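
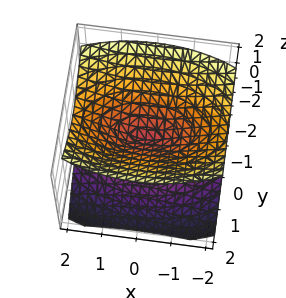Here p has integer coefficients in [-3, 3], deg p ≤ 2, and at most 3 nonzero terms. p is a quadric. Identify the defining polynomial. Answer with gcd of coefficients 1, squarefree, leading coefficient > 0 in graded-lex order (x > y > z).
x^2 + 3*y^2 - 3*z^2

(a) There are 2 components.
(b) Degree: a double cone through the origin; a quadric, so deg p = 2.
(c) Symmetries: mirror symmetry z ↦ −z ⇒ only even powers of z; mirror symmetry x ↦ −x ⇒ only even powers of x; mirror symmetry y ↦ −y ⇒ only even powers of y.
(d) From the axis intercepts and sections: one x-axis crossing is at x = 0; it crosses the y-axis at the gridline y = 0; one z-axis crossing is at z = 0.
(e) Assembling these constraints gives the stated polynomial.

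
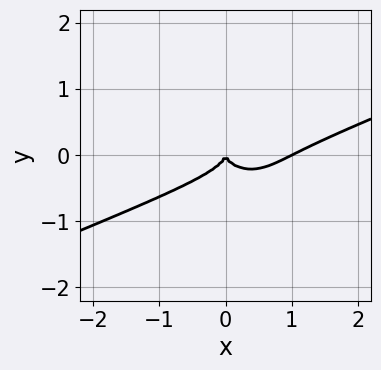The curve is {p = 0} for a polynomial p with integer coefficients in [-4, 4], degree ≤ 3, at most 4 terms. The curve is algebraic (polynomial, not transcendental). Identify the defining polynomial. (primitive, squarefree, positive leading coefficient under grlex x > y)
The degree is 3 — a generic line meets the curve in up to 3 points.
Reading off the gridlines: it crosses the y-axis at the gridline y = 0; among the integer gridlines, it crosses the x-axis at x ∈ {0, 1}.
Matching integer coefficients to the picture gives p.

x^3 - 2*x^2*y - 3*y^3 - x^2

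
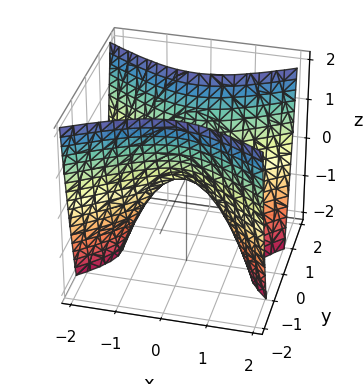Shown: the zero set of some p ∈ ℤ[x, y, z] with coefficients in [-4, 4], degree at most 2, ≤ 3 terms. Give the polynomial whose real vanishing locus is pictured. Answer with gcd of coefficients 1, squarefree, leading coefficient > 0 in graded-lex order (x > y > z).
x^2 - 2*y^2 + z

(a) deg p = 2.
(b) Symmetries: mirror symmetry x ↦ −x ⇒ only even powers of x; mirror symmetry y ↦ −y ⇒ only even powers of y.
(c) From the visible intercepts: it crosses the x-axis at the gridline x = 0; it meets the z-axis at z = 0 (among the integer gridlines); it crosses the y-axis at the gridline y = 0.
(d) Solving for integer coefficients yields p as stated.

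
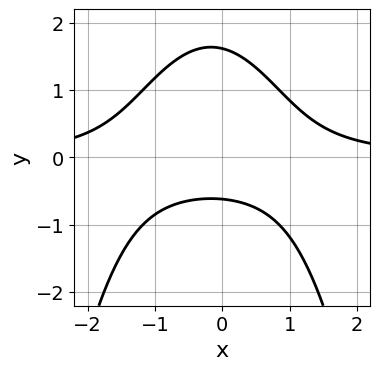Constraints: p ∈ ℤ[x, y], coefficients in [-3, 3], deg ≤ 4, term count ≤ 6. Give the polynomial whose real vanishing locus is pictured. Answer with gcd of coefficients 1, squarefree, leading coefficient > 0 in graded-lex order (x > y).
3*x^2*y + x*y + 3*y^2 - 3*y - 3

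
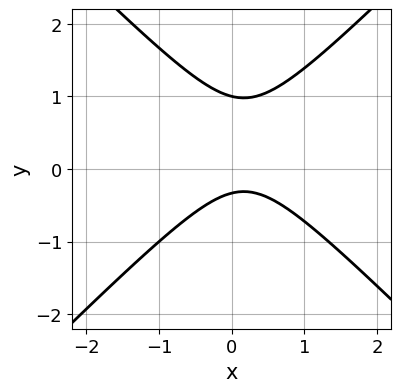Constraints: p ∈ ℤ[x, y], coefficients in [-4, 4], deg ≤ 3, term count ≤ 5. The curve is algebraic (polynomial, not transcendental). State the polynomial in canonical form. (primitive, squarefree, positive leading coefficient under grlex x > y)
3*x^2 - 3*y^2 - x + 2*y + 1

1. deg p = 2.
2. Against the integer gridlines: the curve avoids every integer x-axis point in the box; it meets the y-axis at y = 1 (among the integer gridlines).
3. Putting this together gives p.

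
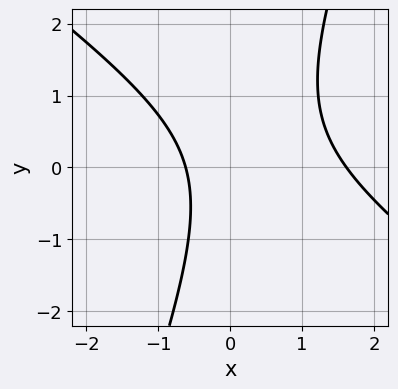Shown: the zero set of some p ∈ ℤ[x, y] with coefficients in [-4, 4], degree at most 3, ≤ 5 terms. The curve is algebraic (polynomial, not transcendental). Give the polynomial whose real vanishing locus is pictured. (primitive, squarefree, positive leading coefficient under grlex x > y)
First, deg p = 2. A generic line meets the curve in up to 2 points.
Next, against the integer gridlines: it misses every integer gridline on the y-axis.
Finally, the integer polynomial consistent with all of this is the stated p.

2*x^2 + 2*x*y - y^2 - 2*x - 2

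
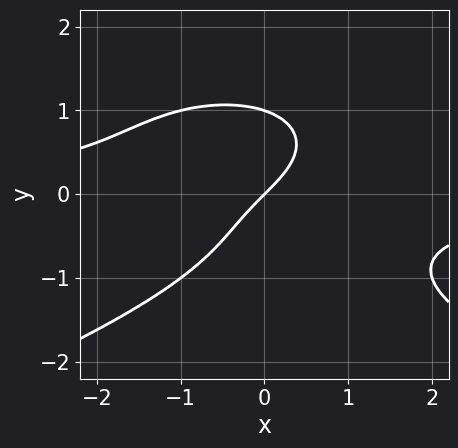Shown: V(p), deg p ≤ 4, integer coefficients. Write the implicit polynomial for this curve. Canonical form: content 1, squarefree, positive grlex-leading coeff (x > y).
y^4 + x^2*y + x - y

(a) Degree: no degree-3 curve has this shape, so deg p = 4.
(b) Reading off the gridlines: among the integer gridlines, it crosses the y-axis at y ∈ {0, 1}; it crosses the x-axis at the gridline x = 0.
(c) The integer polynomial consistent with all of this is the stated p.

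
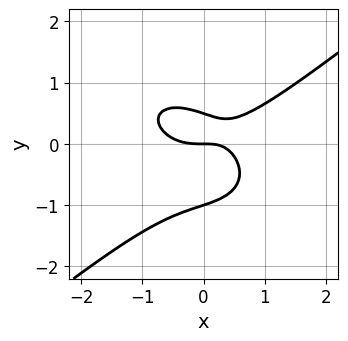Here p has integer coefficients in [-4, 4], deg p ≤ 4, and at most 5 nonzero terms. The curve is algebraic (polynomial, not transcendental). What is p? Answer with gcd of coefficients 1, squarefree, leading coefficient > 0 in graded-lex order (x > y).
First, deg p = 3.
Next, observable constraints: one x-axis crossing is at x = 0; the y-axis gridline crossings are at y ∈ {-1, 0}.
Finally, assembling these constraints gives the stated polynomial.

x^3 - 2*y^3 - x*y - y^2 + y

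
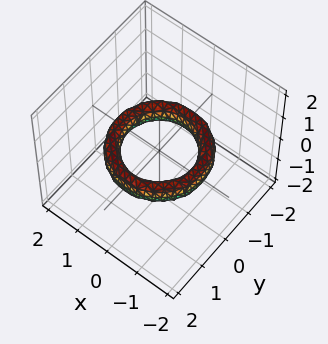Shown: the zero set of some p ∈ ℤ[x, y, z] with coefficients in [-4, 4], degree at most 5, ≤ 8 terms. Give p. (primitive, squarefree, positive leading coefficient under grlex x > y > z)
First, deg p = 4. A generic line meets the surface in up to 4 points.
Then, symmetry: the z-axis is an axis of rotation, so x and y enter only as x² + y².
Then, from the axis intercepts and sections: among the integer gridlines, it crosses the y-axis at y ∈ {-1, 1}; the surface avoids every integer z-axis point in the box; a circular section at z = 0 has radius exactly 1.
Finally, putting this together gives p. Check: (1, 0, 0) on the x-axis lies on the surface, and p(1, 0, 0) = 0. ✓

x^4 + 2*x^2*y^2 + y^4 - 3*x^2 - 3*y^2 + 2*z^2 + 2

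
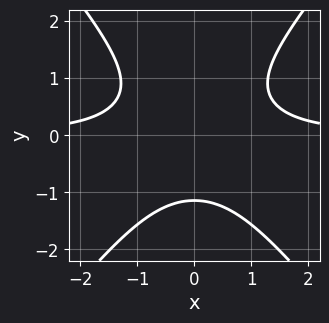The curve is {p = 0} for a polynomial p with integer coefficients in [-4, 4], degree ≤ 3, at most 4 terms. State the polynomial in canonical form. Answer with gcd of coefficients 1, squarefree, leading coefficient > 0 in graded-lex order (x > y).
First, deg p = 3. No degree-2 curve has this shape.
Then, symmetries: mirror symmetry x ↦ −x ⇒ only even powers of x.
Then, from the axis intercepts and sections: the curve avoids every integer x-axis point in the box.
Finally, assembling these constraints gives the stated polynomial.

3*x^2*y - 2*y^3 - 3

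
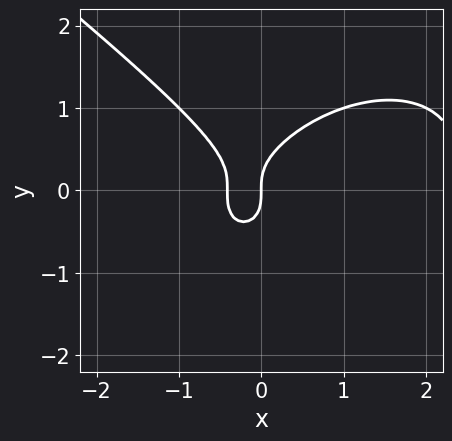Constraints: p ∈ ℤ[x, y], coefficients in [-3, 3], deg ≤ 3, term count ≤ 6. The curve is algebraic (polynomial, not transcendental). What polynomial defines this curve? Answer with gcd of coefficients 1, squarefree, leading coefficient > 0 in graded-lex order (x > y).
x^3 + 2*y^3 - 2*x^2 - x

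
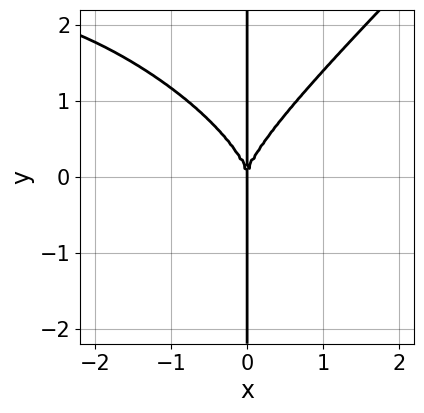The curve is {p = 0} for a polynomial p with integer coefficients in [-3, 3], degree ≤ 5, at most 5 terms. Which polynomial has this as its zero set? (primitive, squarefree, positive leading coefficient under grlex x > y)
x^4 + x^3*y - 2*x*y^3 + 3*x^3

First, the degree is 4 — a generic line meets the curve in up to 4 points.
Then, from the axis intercepts and sections: it meets the x-axis at x = 0 (among the integer gridlines); every point of the y-axis in the box is on the curve.
Finally, the integer polynomial consistent with all of this is the stated p.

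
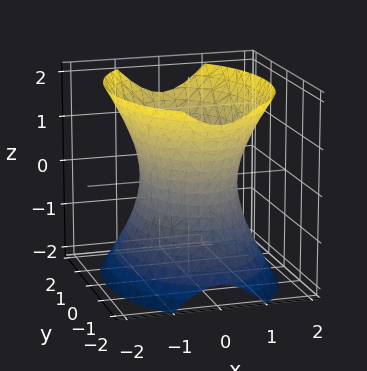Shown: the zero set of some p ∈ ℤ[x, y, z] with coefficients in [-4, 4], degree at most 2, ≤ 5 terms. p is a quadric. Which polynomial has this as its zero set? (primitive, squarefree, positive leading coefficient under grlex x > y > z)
1. deg p = 2. One connected sheet with a waist; a quadric.
2. Symmetries: the z ↦ −z reflection is a symmetry, so z appears only in even powers; it's symmetric under y → −y, forcing even powers of y; mirror symmetry x ↦ −x ⇒ only even powers of x.
3. From the axis intercepts and sections: the x-axis gridline crossings are at x ∈ {-1, 1}; no z-intercept at any integer in the box.
4. Assembling these constraints gives the stated polynomial.

2*x^2 + y^2 - z^2 - 2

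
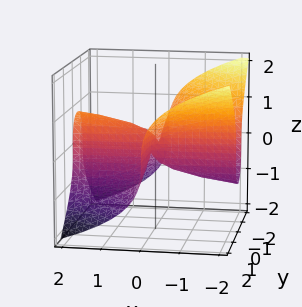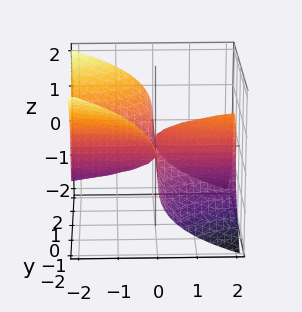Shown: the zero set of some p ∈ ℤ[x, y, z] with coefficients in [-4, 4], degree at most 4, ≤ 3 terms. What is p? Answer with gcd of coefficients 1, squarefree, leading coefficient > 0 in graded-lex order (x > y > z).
3*x*y^2 + 3*z^3 - x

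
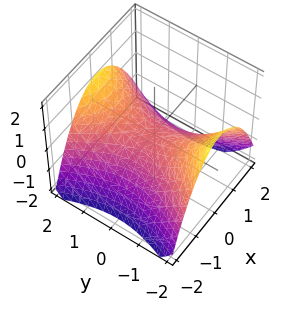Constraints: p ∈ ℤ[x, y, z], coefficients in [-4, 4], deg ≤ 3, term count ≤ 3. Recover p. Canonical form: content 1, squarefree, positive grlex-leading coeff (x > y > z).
deg p = 2.
Symmetries: the y ↦ −y reflection is a symmetry, so y appears only in even powers; the x ↦ −x reflection is a symmetry, so x appears only in even powers.
Reading off the gridlines: it crosses the z-axis at the gridline z = 0; one y-axis crossing is at y = 0; it crosses the x-axis at the gridline x = 0.
Together with the visible shape, these determine p as stated.

2*x^2 - y^2 + 3*z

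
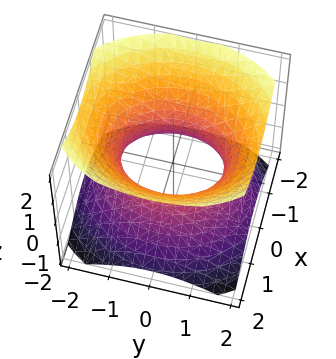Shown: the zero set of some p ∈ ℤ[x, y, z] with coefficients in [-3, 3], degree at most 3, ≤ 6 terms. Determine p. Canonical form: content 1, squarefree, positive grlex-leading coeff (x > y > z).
3*x^2 + 2*y^2 - 3*z^2 - 3

1. Degree: an hourglass — one-sheet hyperboloid; a quadric, so deg p = 2.
2. Symmetries: it's symmetric under z → −z, forcing even powers of z; it's symmetric under y → −y, forcing even powers of y; it's symmetric under x → −x, forcing even powers of x.
3. Checking where it meets the axes: the surface avoids every integer z-axis point in the box; the x-axis gridline crossings are at x ∈ {-1, 1}.
4. The integer polynomial consistent with all of this is the stated p.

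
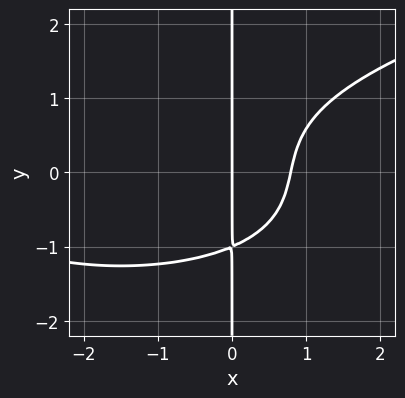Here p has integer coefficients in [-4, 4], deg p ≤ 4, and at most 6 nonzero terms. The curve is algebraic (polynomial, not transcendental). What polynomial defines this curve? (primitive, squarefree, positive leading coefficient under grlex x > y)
2*x*y^3 - x^3 - 3*x^2 + x*y + 3*x

(a) Degree: the shape is more complex than any degree-3 curve, so deg p = 4.
(b) Against the integer gridlines: it meets the x-axis at x = 0 (among the integer gridlines); the visible y-axis segment lies entirely on the curve.
(c) Solving for integer coefficients yields p as stated.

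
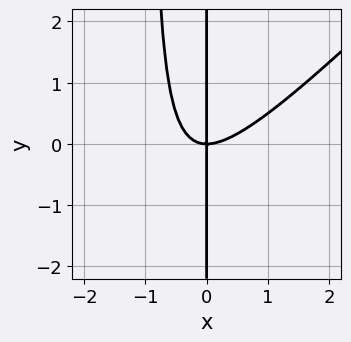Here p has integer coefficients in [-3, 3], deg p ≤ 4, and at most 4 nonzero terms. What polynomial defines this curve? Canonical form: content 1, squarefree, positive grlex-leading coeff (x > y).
x^3 - x^2*y - x*y

(a) deg p = 3. A generic line meets the curve in up to 3 points.
(b) Checking where it meets the axes: one x-axis crossing is at x = 0; the visible y-axis segment lies entirely on the curve.
(c) Fitting integer coefficients to these (and the overall shape) gives p.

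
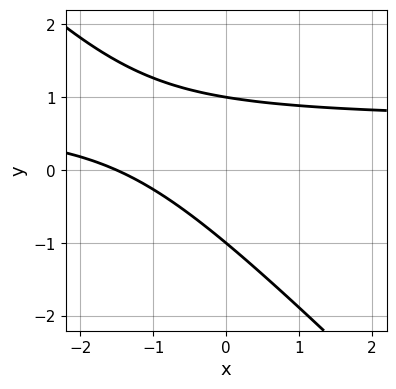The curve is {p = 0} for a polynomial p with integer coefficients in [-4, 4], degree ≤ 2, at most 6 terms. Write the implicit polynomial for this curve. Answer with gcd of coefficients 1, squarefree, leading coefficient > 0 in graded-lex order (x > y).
1. deg p = 2. The shape is more complex than any degree-1 curve.
2. Observable constraints: among the integer gridlines, it crosses the y-axis at y ∈ {-1, 1}.
3. Assembling these constraints gives the stated polynomial.

3*x*y + 3*y^2 - 2*x - 3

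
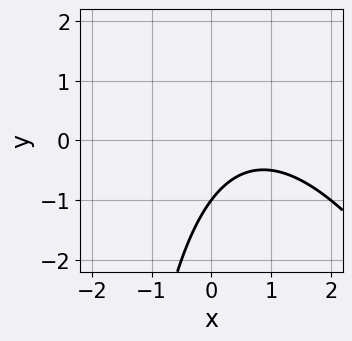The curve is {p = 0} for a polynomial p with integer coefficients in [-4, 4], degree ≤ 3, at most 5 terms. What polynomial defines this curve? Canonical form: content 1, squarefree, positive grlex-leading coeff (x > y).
2*x^2 + x*y - 3*x + 3*y + 3

First, the degree is 2 — no degree-1 curve has this shape.
Then, from the axis intercepts and sections: one y-axis crossing is at y = -1; it misses every integer gridline on the x-axis.
Finally, putting this together gives p.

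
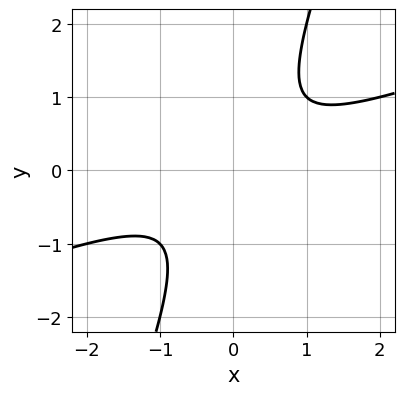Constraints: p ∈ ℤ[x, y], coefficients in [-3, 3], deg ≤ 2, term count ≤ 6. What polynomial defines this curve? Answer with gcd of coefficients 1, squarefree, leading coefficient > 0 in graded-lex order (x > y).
x^2 - 3*x*y + y^2 + 1

The degree is 2 — the shape is more complex than any degree-1 curve.
From the axis intercepts and sections: the curve avoids every integer x-axis point in the box; no y-intercept at any integer in the box.
Assembling these constraints gives the stated polynomial.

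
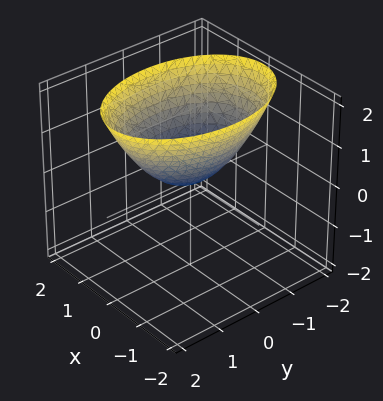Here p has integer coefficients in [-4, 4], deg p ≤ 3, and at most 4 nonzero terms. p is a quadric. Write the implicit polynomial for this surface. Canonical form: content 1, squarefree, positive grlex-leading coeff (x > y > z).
1. The degree is 2 — a single bowl opening along one axis; a quadric.
2. Symmetries: it's symmetric under y → −y, forcing even powers of y; the x ↦ −x reflection is a symmetry, so x appears only in even powers.
3. Reading off the gridlines: one z-axis crossing is at z = 0; it meets the x-axis at x = 0 (among the integer gridlines); it crosses the y-axis at the gridline y = 0.
4. These observations pin down the coefficients.

2*x^2 + y^2 - 2*z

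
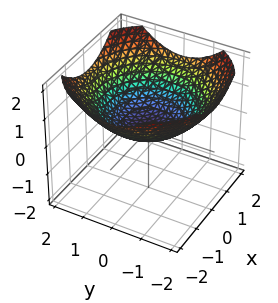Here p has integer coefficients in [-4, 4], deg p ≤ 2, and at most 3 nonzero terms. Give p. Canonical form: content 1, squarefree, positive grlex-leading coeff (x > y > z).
deg p = 2. A single bowl opening along one axis; a quadric.
Symmetries: rotational symmetry about the z-axis ⇒ p depends on x, y only through x² + y².
Observable constraints: a circular section at z = 1 has radius between 1 and 2; it meets the x-axis at x = 0 (among the integer gridlines).
Matching integer coefficients to the picture gives p.

x^2 + y^2 - 3*z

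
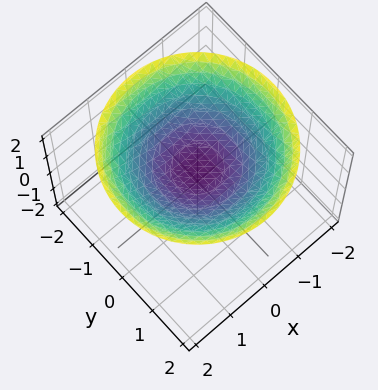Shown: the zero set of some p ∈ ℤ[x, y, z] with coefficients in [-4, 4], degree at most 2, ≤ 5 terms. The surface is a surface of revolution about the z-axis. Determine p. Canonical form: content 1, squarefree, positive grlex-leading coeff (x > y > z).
x^2 + y^2 - 3*z + 2

(a) Degree: a generic line meets the surface in up to 2 points, so deg p = 2.
(b) Symmetries: every cross-section ⟂ z is a circle, so x, y appear only via x² + y².
(c) From the visible intercepts: a circular section at z = 1 has radius exactly 1; it misses every integer gridline on the y-axis.
(d) Putting this together gives p.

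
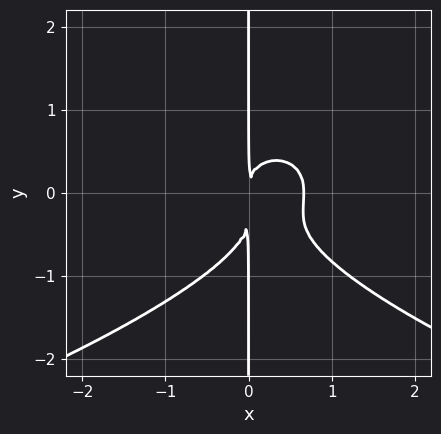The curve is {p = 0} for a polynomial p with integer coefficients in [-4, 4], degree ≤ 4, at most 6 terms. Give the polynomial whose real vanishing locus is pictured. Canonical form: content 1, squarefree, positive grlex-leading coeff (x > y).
(a) deg p = 4.
(b) Observable constraints: every point of the y-axis in the box is on the curve.
(c) Putting this together gives p.

3*x*y^3 + 3*x^3 + x*y^2 - 2*x^2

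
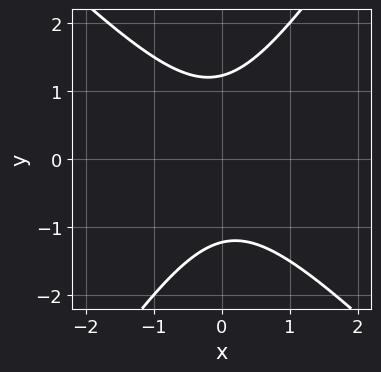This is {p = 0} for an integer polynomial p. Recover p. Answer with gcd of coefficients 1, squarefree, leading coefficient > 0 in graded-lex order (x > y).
Degree: the shape is more complex than any degree-1 curve, so deg p = 2.
From the axis intercepts and sections: the curve avoids every integer x-axis point in the box.
These observations pin down the coefficients.

3*x^2 + x*y - 2*y^2 + 3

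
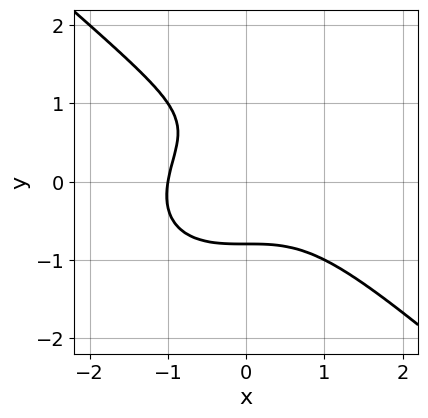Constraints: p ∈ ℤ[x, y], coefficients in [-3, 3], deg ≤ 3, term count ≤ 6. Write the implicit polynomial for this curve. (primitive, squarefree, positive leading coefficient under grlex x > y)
(a) deg p = 3. No degree-2 curve has this shape.
(b) From the axis intercepts and sections: it crosses the x-axis at the gridline x = -1.
(c) The integer polynomial consistent with all of this is the stated p.

2*x^3 + 3*y^3 - 2*y^2 - y + 2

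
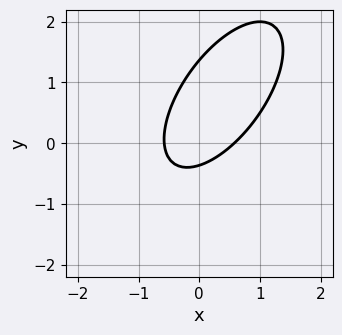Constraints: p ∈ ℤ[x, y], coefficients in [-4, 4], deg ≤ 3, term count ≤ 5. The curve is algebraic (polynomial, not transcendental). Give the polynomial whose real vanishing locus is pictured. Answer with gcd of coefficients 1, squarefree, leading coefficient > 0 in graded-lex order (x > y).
3*x^2 - 3*x*y + 2*y^2 - 2*y - 1

First, degree: a generic line meets the curve in up to 2 points, so deg p = 2.
Finally, the integer polynomial consistent with all of this is the stated p.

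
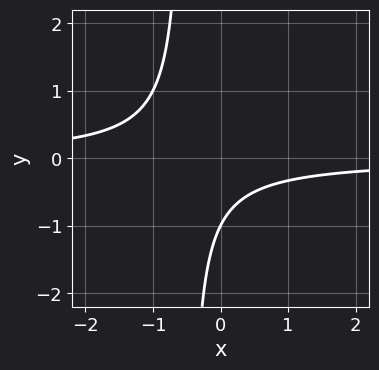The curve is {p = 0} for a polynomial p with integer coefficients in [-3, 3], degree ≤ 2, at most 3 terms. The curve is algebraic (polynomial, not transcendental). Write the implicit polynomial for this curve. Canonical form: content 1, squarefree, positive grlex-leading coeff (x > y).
First, degree: no degree-1 curve has this shape, so deg p = 2.
Next, from the visible intercepts: it meets the y-axis at y = -1 (among the integer gridlines); no x-intercept at any integer in the box.
Finally, together with the visible shape, these determine p as stated.

2*x*y + y + 1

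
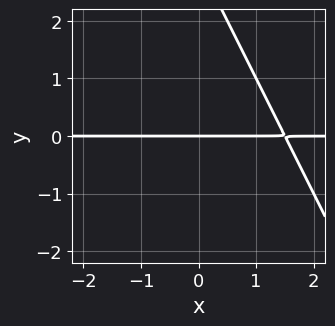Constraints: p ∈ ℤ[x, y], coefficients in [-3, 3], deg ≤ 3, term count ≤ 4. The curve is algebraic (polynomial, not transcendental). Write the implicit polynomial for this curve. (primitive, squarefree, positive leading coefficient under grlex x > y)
2*x*y + y^2 - 3*y

1. The degree is 2 — no degree-1 curve has this shape.
2. Checking where it meets the axes: it crosses the y-axis at the gridline y = 0; the visible x-axis segment lies entirely on the curve.
3. Assembling these constraints gives the stated polynomial.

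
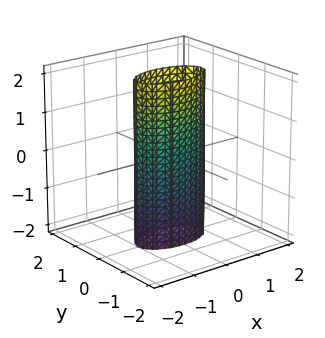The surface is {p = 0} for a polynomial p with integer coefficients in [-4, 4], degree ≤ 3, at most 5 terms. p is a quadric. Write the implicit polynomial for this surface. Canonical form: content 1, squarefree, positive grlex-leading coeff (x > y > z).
First, deg p = 2. Constant cross-section along one axis; a quadric.
Next, symmetries: the z ↦ −z reflection is a symmetry, so z appears only in even powers; the y ↦ −y reflection is a symmetry, so y appears only in even powers; mirror symmetry x ↦ −x ⇒ only even powers of x.
Then, checking where it meets the axes: the x-axis gridline crossings are at x ∈ {-1, 1}; no z-intercept at any integer in the box.
Finally, together with the visible shape, these determine p as stated.

x^2 + 3*y^2 - 1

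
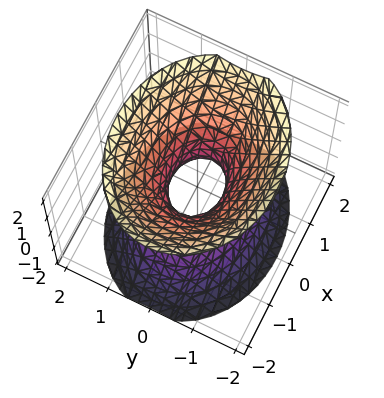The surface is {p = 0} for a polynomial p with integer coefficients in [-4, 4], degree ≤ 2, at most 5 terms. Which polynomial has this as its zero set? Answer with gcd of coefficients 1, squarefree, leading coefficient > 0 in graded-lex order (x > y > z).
1. Degree: an hourglass — one-sheet hyperboloid; a quadric, so deg p = 2.
2. Symmetries: mirror symmetry y ↦ −y ⇒ only even powers of y; mirror symmetry z ↦ −z ⇒ only even powers of z; it's symmetric under x → −x, forcing even powers of x.
3. Reading off the gridlines: no z-intercept at any integer in the box.
4. Solving for integer coefficients yields p as stated.

2*x^2 + 3*y^2 - 2*z^2 - 1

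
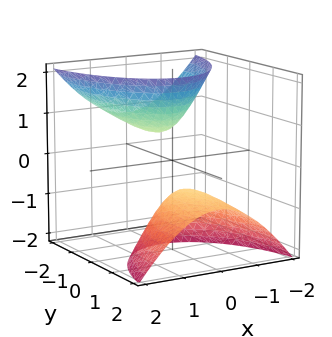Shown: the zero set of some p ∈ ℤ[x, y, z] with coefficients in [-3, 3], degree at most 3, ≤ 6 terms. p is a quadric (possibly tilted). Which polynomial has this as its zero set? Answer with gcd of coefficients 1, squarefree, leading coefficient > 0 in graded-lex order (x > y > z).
I count 2 distinct pieces. Treating them together as one polynomial.
Degree: the shape is more complex than any degree-1 surface, so deg p = 2.
Reading off the gridlines: the z-axis gridline crossings are at z ∈ {-1, 1}; no y-intercept at any integer in the box.
Matching integer coefficients to the picture gives p.

3*x^2 + y^2 + 3*y*z - z^2 + 1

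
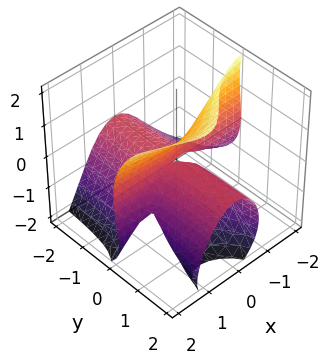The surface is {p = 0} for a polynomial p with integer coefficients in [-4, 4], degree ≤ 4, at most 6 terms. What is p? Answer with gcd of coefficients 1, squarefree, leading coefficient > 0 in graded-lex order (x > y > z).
3*x^2*y - x*z^2 - z^3 + 3*y*z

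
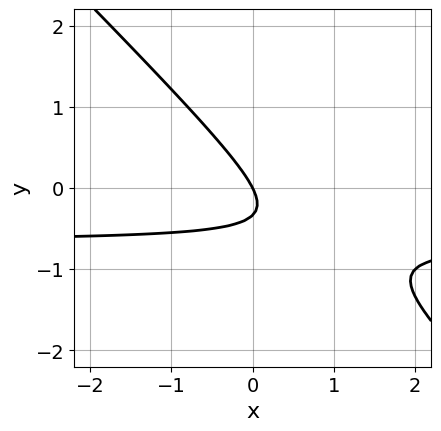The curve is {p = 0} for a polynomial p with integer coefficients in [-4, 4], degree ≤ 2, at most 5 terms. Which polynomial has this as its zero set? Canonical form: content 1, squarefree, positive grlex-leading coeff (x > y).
3*x*y + 3*y^2 + 2*x + y

deg p = 2. The shape is more complex than any degree-1 curve.
Checking where it meets the axes: it crosses the y-axis at the gridline y = 0; one x-axis crossing is at x = 0.
Putting this together gives p.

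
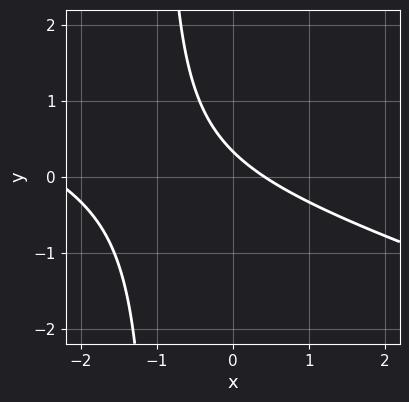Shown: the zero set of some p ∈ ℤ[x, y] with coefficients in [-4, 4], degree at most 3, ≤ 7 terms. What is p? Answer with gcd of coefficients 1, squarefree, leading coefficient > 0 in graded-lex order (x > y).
First, deg p = 2. A generic line meets the curve in up to 2 points.
Finally, matching integer coefficients to the picture gives p.

x^2 + 3*x*y + 2*x + 3*y - 1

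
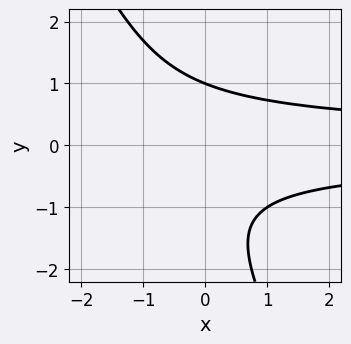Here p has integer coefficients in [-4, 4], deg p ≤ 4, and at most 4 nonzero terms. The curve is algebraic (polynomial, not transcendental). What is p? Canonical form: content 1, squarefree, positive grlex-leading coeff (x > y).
2*x*y^2 + y^3 + y^2 - 2

(a) deg p = 3. No degree-2 curve has this shape.
(b) Against the integer gridlines: it crosses the y-axis at the gridline y = 1; no x-intercept at any integer in the box.
(c) Fitting integer coefficients to these (and the overall shape) gives p.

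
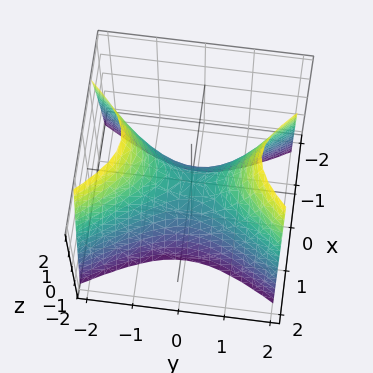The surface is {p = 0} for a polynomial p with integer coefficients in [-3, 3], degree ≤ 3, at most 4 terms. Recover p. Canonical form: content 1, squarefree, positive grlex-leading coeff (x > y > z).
(a) Degree: a hyperbolic paraboloid; a quadric, so deg p = 2.
(b) Symmetries: it's symmetric under x → −x, forcing even powers of x; mirror symmetry y ↦ −y ⇒ only even powers of y.
(c) From the visible intercepts: it meets the y-axis at y = 0 (among the integer gridlines); it crosses the x-axis at the gridline x = 0.
(d) Putting this together gives p.

2*x^2 - y^2 + z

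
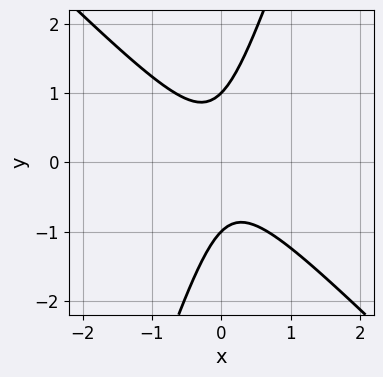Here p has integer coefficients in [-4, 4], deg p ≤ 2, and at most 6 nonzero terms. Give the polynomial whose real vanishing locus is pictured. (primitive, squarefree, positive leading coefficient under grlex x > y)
3*x^2 + 2*x*y - y^2 + 1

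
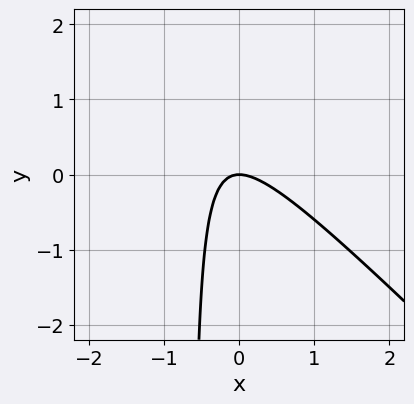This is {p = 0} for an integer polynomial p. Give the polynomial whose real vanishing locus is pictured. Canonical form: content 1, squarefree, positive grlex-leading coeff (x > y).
First, degree: the shape is more complex than any degree-1 curve, so deg p = 2.
Next, observable constraints: it meets the x-axis at x = 0 (among the integer gridlines); it crosses the y-axis at the gridline y = 0.
Finally, these observations pin down the coefficients.

3*x^2 + 3*x*y + 2*y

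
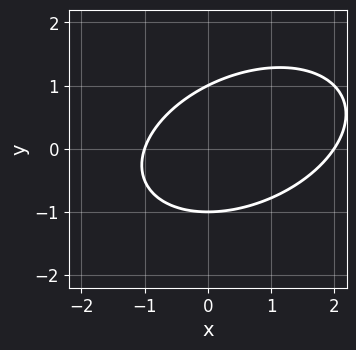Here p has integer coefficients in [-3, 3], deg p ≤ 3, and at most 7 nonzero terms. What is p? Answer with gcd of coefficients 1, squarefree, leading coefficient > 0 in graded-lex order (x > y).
x^2 - x*y + 2*y^2 - x - 2

The degree is 2 — a generic line meets the curve in up to 2 points.
Against the integer gridlines: among the integer gridlines, it crosses the y-axis at y ∈ {-1, 1}; among the integer gridlines, it crosses the x-axis at x ∈ {-1, 2}.
Assembling these constraints gives the stated polynomial.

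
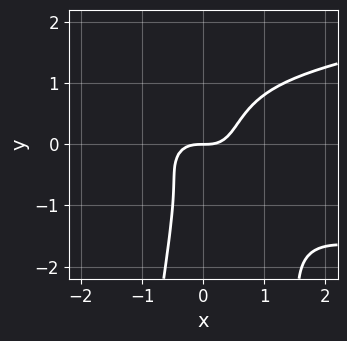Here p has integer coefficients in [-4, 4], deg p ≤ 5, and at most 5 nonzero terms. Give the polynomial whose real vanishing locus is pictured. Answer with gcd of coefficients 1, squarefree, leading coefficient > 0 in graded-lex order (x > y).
3*x^2*y^2 - 2*x^3 - 2*x*y^2 + y^3 + y

The degree is 4 — no degree-3 curve has this shape.
Observable constraints: it meets the y-axis at y = 0 (among the integer gridlines); it crosses the x-axis at the gridline x = 0.
Matching integer coefficients to the picture gives p.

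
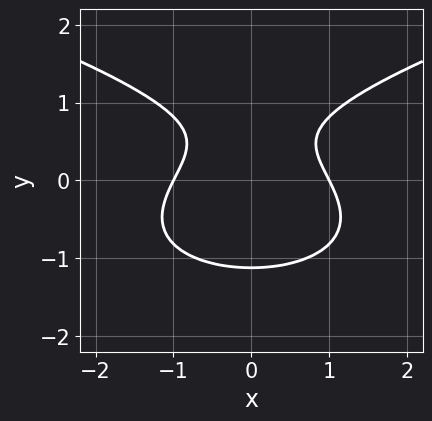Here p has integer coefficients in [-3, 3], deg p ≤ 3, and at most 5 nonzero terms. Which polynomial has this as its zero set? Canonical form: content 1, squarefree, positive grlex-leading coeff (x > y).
3*y^3 - 2*x^2 - 2*y + 2

1. Degree: no degree-2 curve has this shape, so deg p = 3.
2. Symmetries: the x ↦ −x reflection is a symmetry, so x appears only in even powers.
3. Observable constraints: the x-axis gridline crossings are at x ∈ {-1, 1}.
4. The integer polynomial consistent with all of this is the stated p.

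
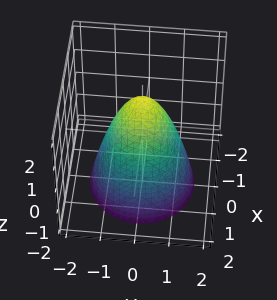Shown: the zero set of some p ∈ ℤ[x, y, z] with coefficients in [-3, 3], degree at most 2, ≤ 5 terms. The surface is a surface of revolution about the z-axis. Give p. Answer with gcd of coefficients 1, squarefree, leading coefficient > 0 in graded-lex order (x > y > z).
First, degree: no degree-1 surface has this shape, so deg p = 2.
Next, by symmetry, the surface is invariant under rotation about z: p = q(x² + y², z).
Then, checking where it meets the axes: the y-axis gridline crossings are at y ∈ {-1, 1}; the x-axis gridline crossings are at x ∈ {-1, 1}.
Finally, fitting integer coefficients to these (and the overall shape) gives p.

3*x^2 + 3*y^2 + 2*z - 3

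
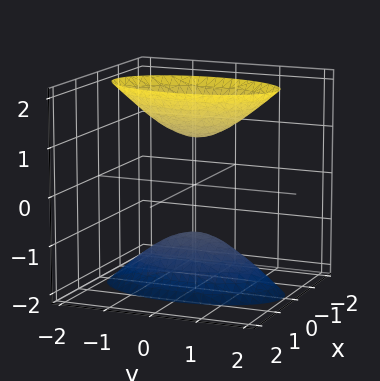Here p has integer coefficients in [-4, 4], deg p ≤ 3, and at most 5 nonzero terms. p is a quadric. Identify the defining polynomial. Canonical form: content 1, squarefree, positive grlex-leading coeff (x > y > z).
3*x^2 + y^2 - z^2 + 1

First, I count 2 distinct pieces.
Next, degree: two separate bowl-shaped sheets opening away from each other; a quadric, so deg p = 2.
Then, symmetries: the x ↦ −x reflection is a symmetry, so x appears only in even powers; mirror symmetry z ↦ −z ⇒ only even powers of z; the y ↦ −y reflection is a symmetry, so y appears only in even powers.
Next, from the visible intercepts: among the integer gridlines, it crosses the z-axis at z ∈ {-1, 1}; it misses every integer gridline on the x-axis; it misses every integer gridline on the y-axis.
Finally, matching integer coefficients to the picture gives p.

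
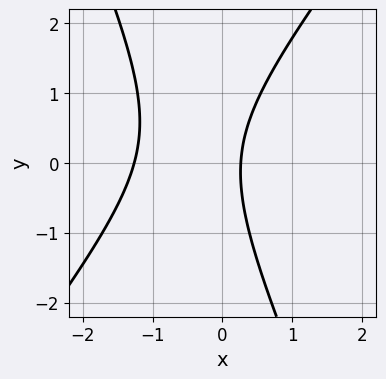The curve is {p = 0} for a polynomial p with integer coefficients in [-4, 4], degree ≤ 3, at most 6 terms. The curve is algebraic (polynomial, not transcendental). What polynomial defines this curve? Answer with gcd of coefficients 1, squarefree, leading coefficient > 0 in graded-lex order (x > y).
3*x^2 - x*y - y^2 + 3*x - 1

First, degree: a generic line meets the curve in up to 2 points, so deg p = 2.
Next, observable constraints: the curve avoids every integer y-axis point in the box.
Finally, fitting integer coefficients to these (and the overall shape) gives p.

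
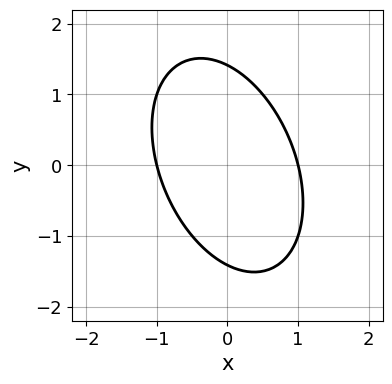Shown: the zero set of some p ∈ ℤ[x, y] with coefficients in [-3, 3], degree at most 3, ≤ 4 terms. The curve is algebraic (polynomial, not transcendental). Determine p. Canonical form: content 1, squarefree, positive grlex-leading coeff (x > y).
2*x^2 + x*y + y^2 - 2

(a) The degree is 2 — no degree-1 curve has this shape.
(b) Against the integer gridlines: among the integer gridlines, it crosses the x-axis at x ∈ {-1, 1}.
(c) These observations pin down the coefficients.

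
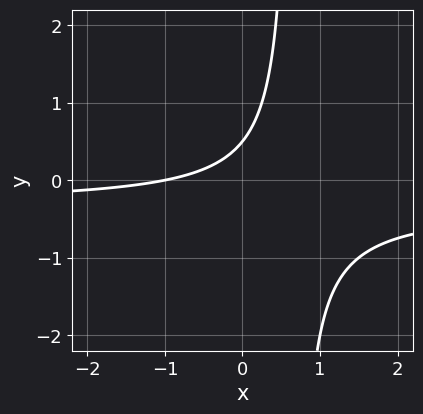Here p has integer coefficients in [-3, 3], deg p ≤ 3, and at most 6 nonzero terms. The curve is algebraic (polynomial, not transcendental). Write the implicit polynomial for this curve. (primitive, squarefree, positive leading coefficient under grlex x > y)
3*x*y + x - 2*y + 1

First, deg p = 2.
Then, checking where it meets the axes: one x-axis crossing is at x = -1.
Finally, together with the visible shape, these determine p as stated.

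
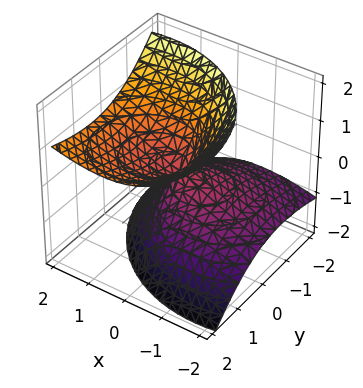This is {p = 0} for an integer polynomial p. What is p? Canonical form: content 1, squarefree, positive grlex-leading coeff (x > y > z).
(a) deg p = 2. The shape is more complex than any degree-1 surface.
(b) Checking where it meets the axes: it crosses the y-axis at the gridline y = 0; it crosses the z-axis at the gridline z = 0.
(c) Matching integer coefficients to the picture gives p.

2*x^2 - 3*x*z + 2*y^2 - 3*y*z - 3*z^2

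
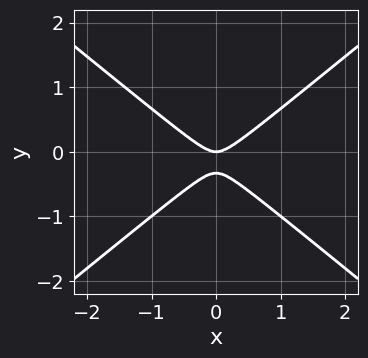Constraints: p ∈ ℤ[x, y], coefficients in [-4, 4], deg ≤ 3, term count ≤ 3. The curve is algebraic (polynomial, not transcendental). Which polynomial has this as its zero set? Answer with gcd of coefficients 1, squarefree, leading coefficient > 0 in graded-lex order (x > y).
2*x^2 - 3*y^2 - y

1. Degree: the shape is more complex than any degree-1 curve, so deg p = 2.
2. Symmetries: it's symmetric under x → −x, forcing even powers of x.
3. Reading off the gridlines: it crosses the x-axis at the gridline x = 0; one y-axis crossing is at y = 0.
4. Fitting integer coefficients to these (and the overall shape) gives p.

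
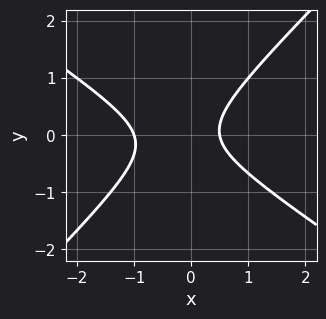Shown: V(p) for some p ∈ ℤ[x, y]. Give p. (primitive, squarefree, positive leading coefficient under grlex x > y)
2*x^2 + x*y - 3*y^2 + x - 1

First, deg p = 2. A generic line meets the curve in up to 2 points.
Then, reading off the gridlines: it meets the x-axis at x = -1 (among the integer gridlines); it misses every integer gridline on the y-axis.
Finally, solving for integer coefficients yields p as stated.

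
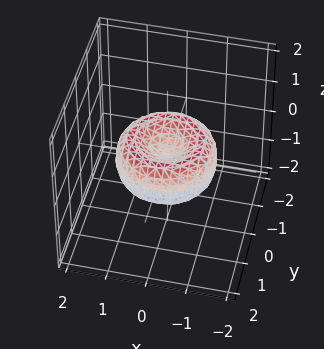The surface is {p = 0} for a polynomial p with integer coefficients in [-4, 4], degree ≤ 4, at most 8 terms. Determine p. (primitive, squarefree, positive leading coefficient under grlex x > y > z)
2*x^4 + 4*x^2*y^2 + 2*y^4 - 3*x^2 - 3*y^2 + 3*z^2

(a) Degree: no degree-3 surface has this shape, so deg p = 4.
(b) Symmetries: rotational symmetry about the z-axis ⇒ p depends on x, y only through x² + y².
(c) Checking where it meets the axes: it meets the y-axis at y = 0 (among the integer gridlines); it crosses the x-axis at the gridline x = 0.
(d) Solving for integer coefficients yields p as stated.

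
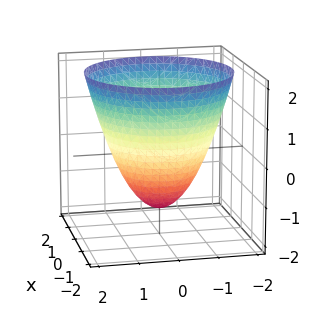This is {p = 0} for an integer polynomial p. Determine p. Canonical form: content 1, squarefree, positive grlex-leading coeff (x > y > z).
2*x^2 + 2*y^2 - 2*z - 3

(a) deg p = 2. The shape is more complex than any degree-1 surface.
(b) Symmetries: rotational symmetry about the z-axis ⇒ p depends on x, y only through x² + y².
(c) Observable constraints: a circular section at z = 0 has radius between 1 and 2.
(d) The integer polynomial consistent with all of this is the stated p.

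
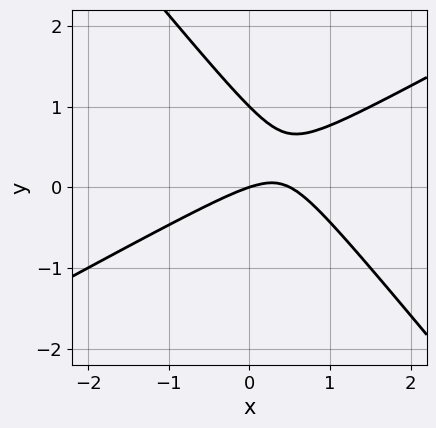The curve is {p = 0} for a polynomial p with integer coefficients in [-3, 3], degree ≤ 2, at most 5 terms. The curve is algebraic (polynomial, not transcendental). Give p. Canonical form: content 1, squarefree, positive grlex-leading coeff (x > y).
2*x^2 - 2*x*y - 3*y^2 - x + 3*y

(a) deg p = 2.
(b) Checking where it meets the axes: one x-axis crossing is at x = 0; among the integer gridlines, it crosses the y-axis at y ∈ {0, 1}.
(c) Putting this together gives p.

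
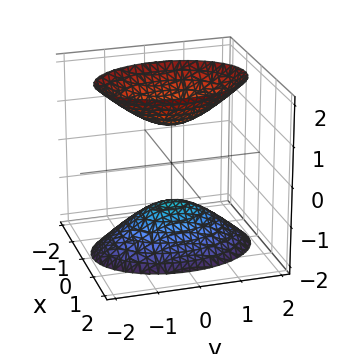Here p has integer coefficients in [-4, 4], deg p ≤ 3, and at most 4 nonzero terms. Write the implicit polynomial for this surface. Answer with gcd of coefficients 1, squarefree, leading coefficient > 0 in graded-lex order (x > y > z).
2*x^2 + y^2 - z^2 + 1

The picture has 2 separate pieces.
Degree: two sheets facing apart; a quadric, so deg p = 2.
Symmetries: mirror symmetry z ↦ −z ⇒ only even powers of z; mirror symmetry y ↦ −y ⇒ only even powers of y; it's symmetric under x → −x, forcing even powers of x.
Checking where it meets the axes: the surface avoids every integer x-axis point in the box; it misses every integer gridline on the y-axis.
Putting this together gives p.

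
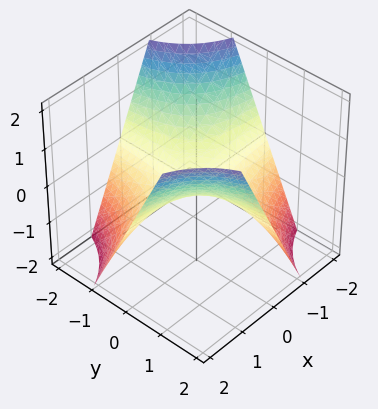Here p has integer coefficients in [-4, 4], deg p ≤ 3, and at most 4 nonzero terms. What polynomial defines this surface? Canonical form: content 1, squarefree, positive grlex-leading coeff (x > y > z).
1. The degree is 2 — a hyperbolic paraboloid; a quadric.
2. Against the integer gridlines: every point of the x-axis in the box is on the surface; it meets the z-axis at z = 0 (among the integer gridlines); every point of the y-axis in the box is on the surface.
3. Matching integer coefficients to the picture gives p.

x*y - z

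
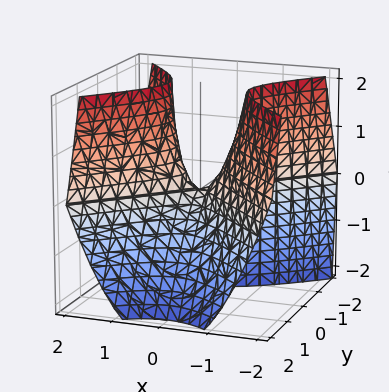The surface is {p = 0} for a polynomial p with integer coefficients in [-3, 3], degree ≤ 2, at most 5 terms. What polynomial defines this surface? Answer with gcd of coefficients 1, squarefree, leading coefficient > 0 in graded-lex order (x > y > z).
2*x^2 - 2*y^2 - y*z - z

The degree is 2 — a generic line meets the surface in up to 2 points.
Observable constraints: it crosses the z-axis at the gridline z = 0; it meets the x-axis at x = 0 (among the integer gridlines).
Assembling these constraints gives the stated polynomial.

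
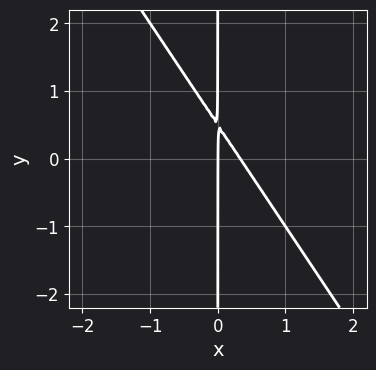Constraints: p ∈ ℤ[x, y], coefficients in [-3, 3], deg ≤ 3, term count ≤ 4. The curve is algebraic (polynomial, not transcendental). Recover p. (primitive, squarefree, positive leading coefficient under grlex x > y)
3*x^2 + 2*x*y - x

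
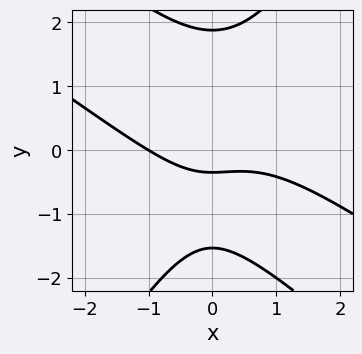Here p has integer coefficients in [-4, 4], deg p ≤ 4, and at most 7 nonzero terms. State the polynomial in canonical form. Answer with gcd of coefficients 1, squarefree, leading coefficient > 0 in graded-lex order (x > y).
x^3 + 2*x^2*y - y^3 + 3*y + 1

(a) The degree is 3 — the shape is more complex than any degree-2 curve.
(b) From the axis intercepts and sections: it crosses the x-axis at the gridline x = -1.
(c) Assembling these constraints gives the stated polynomial.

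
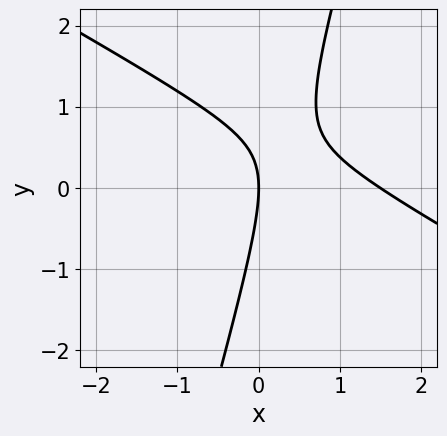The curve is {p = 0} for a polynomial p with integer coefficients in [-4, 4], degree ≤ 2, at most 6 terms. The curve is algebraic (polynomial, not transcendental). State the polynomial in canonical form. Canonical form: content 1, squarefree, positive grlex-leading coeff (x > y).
1. The degree is 2 — the shape is more complex than any degree-1 curve.
2. From the axis intercepts and sections: one x-axis crossing is at x = 0; one y-axis crossing is at y = 0.
3. The integer polynomial consistent with all of this is the stated p.

2*x^2 + 3*x*y - y^2 - 3*x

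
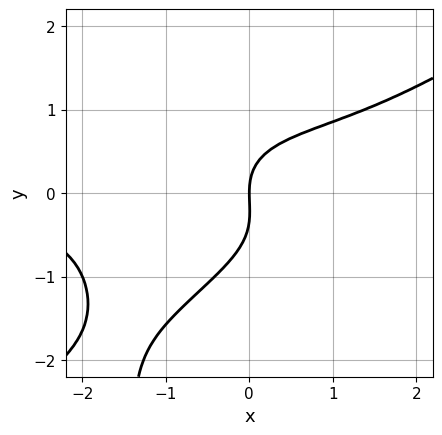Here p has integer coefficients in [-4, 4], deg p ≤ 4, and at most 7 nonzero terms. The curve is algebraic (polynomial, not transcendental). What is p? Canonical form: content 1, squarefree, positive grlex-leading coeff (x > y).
x^3*y - 2*x*y^3 - 3*y^3 - y^2 + 3*x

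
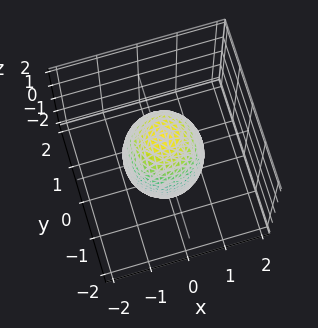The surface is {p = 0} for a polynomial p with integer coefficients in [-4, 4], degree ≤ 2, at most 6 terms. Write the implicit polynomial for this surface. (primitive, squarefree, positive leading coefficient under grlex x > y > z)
First, the degree is 2 — the shape is more complex than any degree-1 surface.
Next, symmetries: the surface is invariant under rotation about z: p = q(x² + y², z).
Then, against the integer gridlines: among the integer gridlines, it crosses the y-axis at y ∈ {-1, 1}; a circular section at z = 0 has radius exactly 1.
Finally, the integer polynomial consistent with all of this is the stated p.

3*x^2 + 3*y^2 + z^2 - 3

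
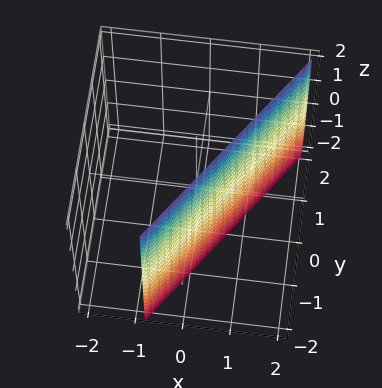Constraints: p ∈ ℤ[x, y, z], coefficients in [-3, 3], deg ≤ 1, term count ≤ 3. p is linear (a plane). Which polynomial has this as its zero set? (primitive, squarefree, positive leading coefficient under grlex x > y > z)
3*x - 2*y - 2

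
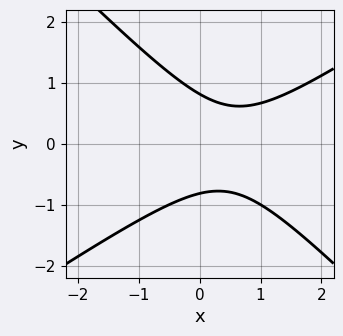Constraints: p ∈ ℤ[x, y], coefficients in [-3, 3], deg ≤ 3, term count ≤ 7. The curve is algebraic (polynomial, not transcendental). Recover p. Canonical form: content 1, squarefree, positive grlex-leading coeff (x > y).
2*x^2 - x*y - 3*y^2 - 2*x + 2

(a) Degree: the shape is more complex than any degree-1 curve, so deg p = 2.
(b) Observable constraints: no x-intercept at any integer in the box.
(c) Putting this together gives p.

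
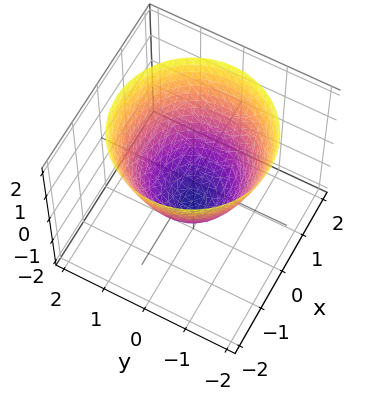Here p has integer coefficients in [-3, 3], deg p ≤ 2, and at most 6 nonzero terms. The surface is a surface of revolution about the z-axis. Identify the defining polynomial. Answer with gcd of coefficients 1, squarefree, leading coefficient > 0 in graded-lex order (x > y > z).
x^2 + y^2 - z - 1

1. deg p = 2. The shape is more complex than any degree-1 surface.
2. Symmetries: rotational symmetry about the z-axis ⇒ p depends on x, y only through x² + y².
3. Observable constraints: the y-axis gridline crossings are at y ∈ {-1, 1}; one z-axis crossing is at z = -1; a circular section at z = 1 has radius between 1 and 2; the x-axis gridline crossings are at x ∈ {-1, 1}.
4. Together with the visible shape, these determine p as stated.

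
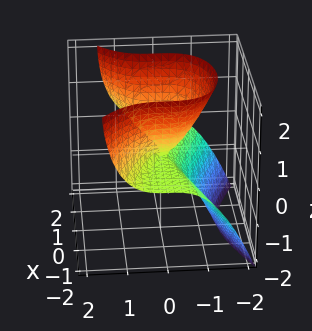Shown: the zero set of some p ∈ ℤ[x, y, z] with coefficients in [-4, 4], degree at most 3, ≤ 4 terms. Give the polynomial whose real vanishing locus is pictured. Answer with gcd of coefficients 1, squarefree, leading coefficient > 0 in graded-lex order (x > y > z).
The degree is 3 — a generic line meets the surface in up to 3 points.
Checking where it meets the axes: every point of the x-axis in the box is on the surface; it meets the y-axis at y = 0 (among the integer gridlines).
Solving for integer coefficients yields p as stated.

2*x^2*z - 3*y^3 - 2*z^2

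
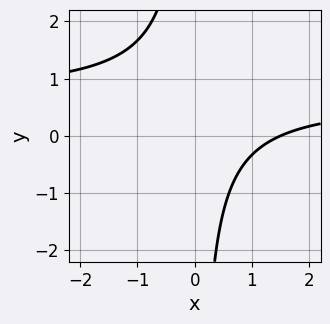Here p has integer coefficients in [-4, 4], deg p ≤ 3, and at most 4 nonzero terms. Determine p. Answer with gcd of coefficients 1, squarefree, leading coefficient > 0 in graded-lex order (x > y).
3*x*y - 2*x + 3

1. The degree is 2 — a generic line meets the curve in up to 2 points.
2. From the visible intercepts: no y-intercept at any integer in the box.
3. These observations pin down the coefficients.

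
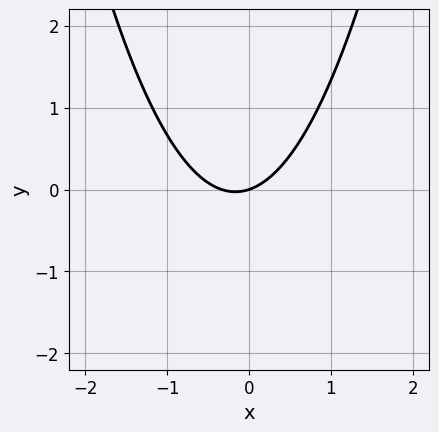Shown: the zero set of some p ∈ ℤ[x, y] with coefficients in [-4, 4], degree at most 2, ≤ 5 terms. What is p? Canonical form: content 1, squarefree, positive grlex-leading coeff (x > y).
3*x^2 + x - 3*y

(a) Degree: the shape is more complex than any degree-1 curve, so deg p = 2.
(b) Reading off the gridlines: one y-axis crossing is at y = 0; it meets the x-axis at x = 0 (among the integer gridlines).
(c) The integer polynomial consistent with all of this is the stated p.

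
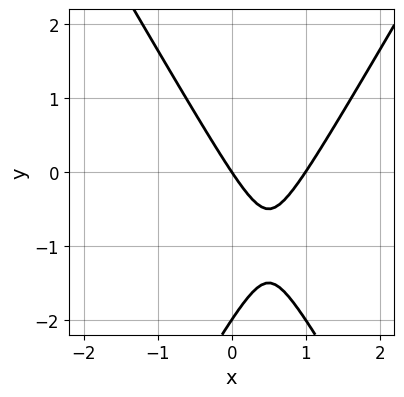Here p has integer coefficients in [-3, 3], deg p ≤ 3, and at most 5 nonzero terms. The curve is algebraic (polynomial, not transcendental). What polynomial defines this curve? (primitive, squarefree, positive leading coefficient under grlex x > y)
3*x^2 - y^2 - 3*x - 2*y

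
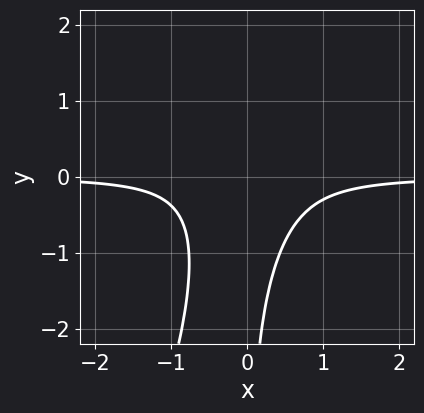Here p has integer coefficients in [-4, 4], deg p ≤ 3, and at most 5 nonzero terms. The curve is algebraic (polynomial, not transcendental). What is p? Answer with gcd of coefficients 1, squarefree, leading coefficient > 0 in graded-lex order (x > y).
1. Degree: no degree-2 curve has this shape, so deg p = 3.
2. Reading off the gridlines: no y-intercept at any integer in the box; the curve avoids every integer x-axis point in the box.
3. Solving for integer coefficients yields p as stated.

3*x^2*y - x*y^2 + 1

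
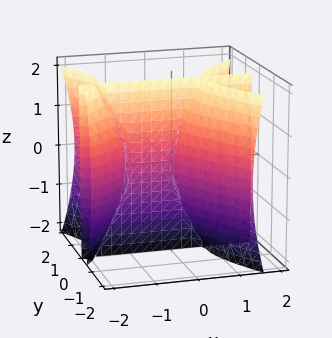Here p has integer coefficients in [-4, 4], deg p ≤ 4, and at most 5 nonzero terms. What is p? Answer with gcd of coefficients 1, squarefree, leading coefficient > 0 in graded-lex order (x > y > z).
(a) There are 2 components. Treating them together as one polynomial.
(b) The degree is 3 — no degree-2 surface has this shape.
(c) From the visible intercepts: the visible z-axis segment lies entirely on the surface; one y-axis crossing is at y = 0; the visible x-axis segment lies entirely on the surface.
(d) Putting this together gives p.

3*x^2*y - 2*x*y^2 - 3*y^3 - y*z^2 + 3*x*y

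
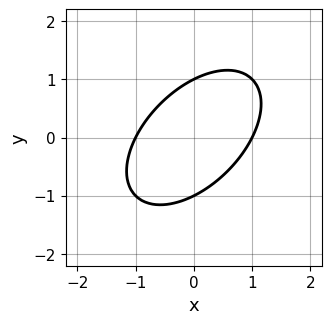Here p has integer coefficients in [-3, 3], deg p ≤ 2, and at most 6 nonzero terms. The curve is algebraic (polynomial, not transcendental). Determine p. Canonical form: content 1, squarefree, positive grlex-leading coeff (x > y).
x^2 - x*y + y^2 - 1

Degree: no degree-1 curve has this shape, so deg p = 2.
Checking where it meets the axes: among the integer gridlines, it crosses the x-axis at x ∈ {-1, 1}; the y-axis gridline crossings are at y ∈ {-1, 1}.
Assembling these constraints gives the stated polynomial.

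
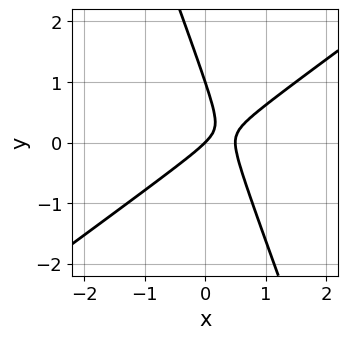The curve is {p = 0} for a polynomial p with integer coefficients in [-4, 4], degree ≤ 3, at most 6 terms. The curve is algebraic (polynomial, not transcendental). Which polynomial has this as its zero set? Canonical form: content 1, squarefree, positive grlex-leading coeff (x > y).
First, deg p = 2. No degree-1 curve has this shape.
Then, from the visible intercepts: it meets the x-axis at x = 0 (among the integer gridlines); among the integer gridlines, it crosses the y-axis at y ∈ {0, 1}.
Finally, fitting integer coefficients to these (and the overall shape) gives p.

2*x^2 - 2*x*y - y^2 - x + y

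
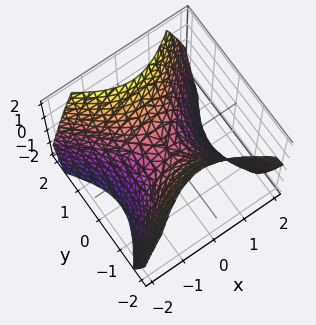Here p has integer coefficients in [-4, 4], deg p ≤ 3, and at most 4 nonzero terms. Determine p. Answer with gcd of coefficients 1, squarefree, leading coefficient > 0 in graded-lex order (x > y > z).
The degree is 2 — a hyperbolic paraboloid; a quadric.
Symmetries: the x ↦ −x reflection is a symmetry, so x appears only in even powers; the y ↦ −y reflection is a symmetry, so y appears only in even powers.
Reading off the gridlines: it meets the x-axis at x = 0 (among the integer gridlines); one z-axis crossing is at z = 0; it crosses the y-axis at the gridline y = 0.
Matching integer coefficients to the picture gives p.

x^2 - y^2 + z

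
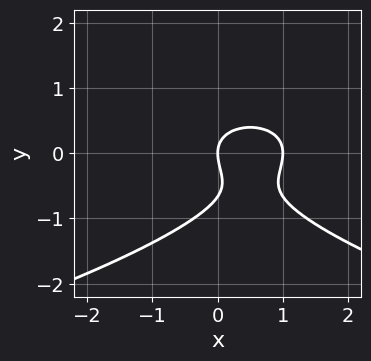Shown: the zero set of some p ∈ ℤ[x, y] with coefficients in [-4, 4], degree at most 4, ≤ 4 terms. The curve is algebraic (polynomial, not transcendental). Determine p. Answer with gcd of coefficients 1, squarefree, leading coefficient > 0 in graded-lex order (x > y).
3*y^3 + 2*x^2 + 2*y^2 - 2*x

Degree: no degree-2 curve has this shape, so deg p = 3.
Reading off the gridlines: among the integer gridlines, it crosses the x-axis at x ∈ {0, 1}; one y-axis crossing is at y = 0.
Assembling these constraints gives the stated polynomial.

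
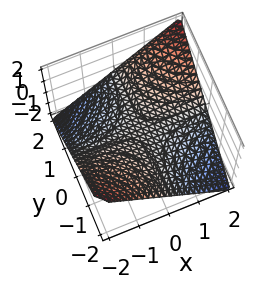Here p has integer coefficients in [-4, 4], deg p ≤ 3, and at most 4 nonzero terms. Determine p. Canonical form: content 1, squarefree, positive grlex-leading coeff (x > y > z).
x*y - 2*z

1. Degree: a saddle surface; a quadric, so deg p = 2.
2. From the axis intercepts and sections: every point of the x-axis in the box is on the surface; every point of the y-axis in the box is on the surface; it crosses the z-axis at the gridline z = 0.
3. Assembling these constraints gives the stated polynomial.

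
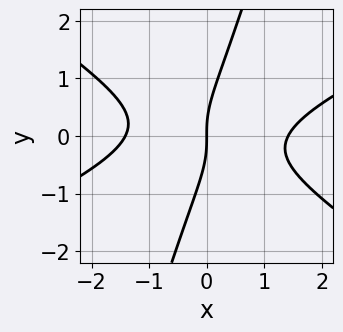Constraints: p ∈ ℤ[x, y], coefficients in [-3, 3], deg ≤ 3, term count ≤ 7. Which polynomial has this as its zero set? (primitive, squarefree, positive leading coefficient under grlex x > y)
First, degree: a generic line meets the curve in up to 3 points, so deg p = 3.
Next, from the visible intercepts: it meets the y-axis at y = 0 (among the integer gridlines); it meets the x-axis at x = 0 (among the integer gridlines).
Finally, together with the visible shape, these determine p as stated.

x^3 - x^2*y - 3*x*y^2 + y^3 - 2*x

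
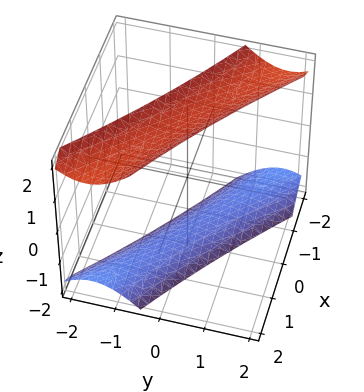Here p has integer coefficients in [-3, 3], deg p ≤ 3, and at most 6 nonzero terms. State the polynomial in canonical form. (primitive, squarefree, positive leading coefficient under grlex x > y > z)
x^2 + 3*x*y + 2*y^2 - z^2 + 3

1. The picture has 2 separate pieces. They look like related sheets of one shape, so recover p as a whole.
2. The degree is 2 — the shape is more complex than any degree-1 surface.
3. From the visible intercepts: the surface avoids every integer y-axis point in the box; no x-intercept at any integer in the box.
4. Together with the visible shape, these determine p as stated.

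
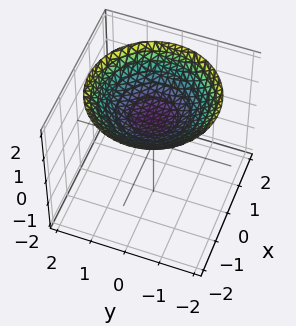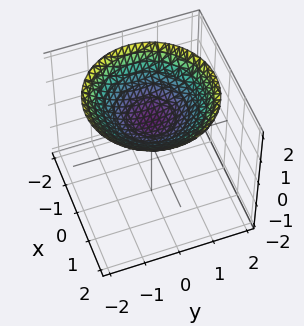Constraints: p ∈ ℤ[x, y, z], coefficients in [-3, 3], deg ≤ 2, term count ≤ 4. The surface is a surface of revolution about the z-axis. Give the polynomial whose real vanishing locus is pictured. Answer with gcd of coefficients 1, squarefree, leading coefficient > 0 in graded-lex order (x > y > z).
(a) Degree: no degree-1 surface has this shape, so deg p = 2.
(b) By symmetry, every cross-section ⟂ z is a circle, so x, y appear only via x² + y².
(c) Against the integer gridlines: it misses every integer gridline on the x-axis; the surface avoids every integer y-axis point in the box.
(d) Solving for integer coefficients yields p as stated.

x^2 + y^2 - 3*z + 3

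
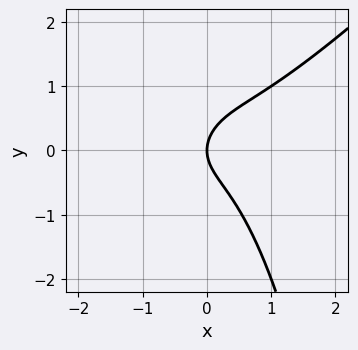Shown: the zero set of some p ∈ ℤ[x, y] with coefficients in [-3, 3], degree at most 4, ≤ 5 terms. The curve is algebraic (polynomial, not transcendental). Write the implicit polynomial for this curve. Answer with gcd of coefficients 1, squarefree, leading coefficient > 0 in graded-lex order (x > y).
First, the degree is 3 — no degree-2 curve has this shape.
Next, checking where it meets the axes: it crosses the y-axis at the gridline y = 0; one x-axis crossing is at x = 0.
Finally, fitting integer coefficients to these (and the overall shape) gives p.

x^3 - x^2*y - y^2 + x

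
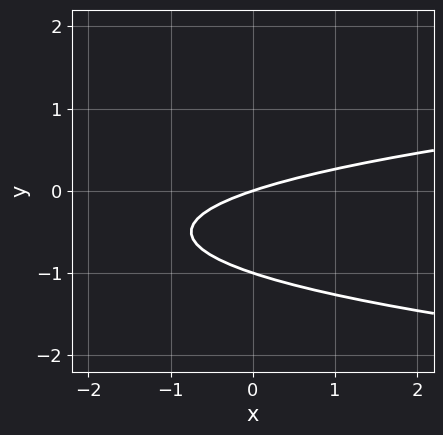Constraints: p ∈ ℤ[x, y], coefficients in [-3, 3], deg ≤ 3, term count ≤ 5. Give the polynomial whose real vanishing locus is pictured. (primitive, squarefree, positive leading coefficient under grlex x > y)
(a) Degree: no degree-1 curve has this shape, so deg p = 2.
(b) Reading off the gridlines: the y-axis gridline crossings are at y ∈ {-1, 0}; it crosses the x-axis at the gridline x = 0.
(c) Matching integer coefficients to the picture gives p.

3*y^2 - x + 3*y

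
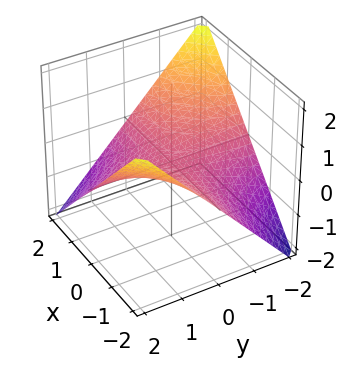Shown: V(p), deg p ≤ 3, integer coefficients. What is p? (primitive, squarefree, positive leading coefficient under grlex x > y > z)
First, degree: a hyperbolic paraboloid; a quadric, so deg p = 2.
Then, observable constraints: the visible y-axis segment lies entirely on the surface; every point of the x-axis in the box is on the surface; one z-axis crossing is at z = 0.
Finally, assembling these constraints gives the stated polynomial.

x*y + 2*z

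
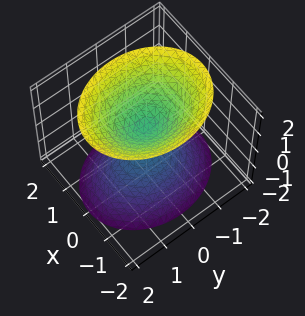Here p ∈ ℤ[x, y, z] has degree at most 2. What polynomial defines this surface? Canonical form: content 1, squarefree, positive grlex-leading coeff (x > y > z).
3*x^2 + 2*y^2 - 2*z^2 + 1

(a) I count 2 distinct pieces. Treating them together as one polynomial.
(b) Degree: two separate bowl-shaped sheets opening away from each other; a quadric, so deg p = 2.
(c) Symmetries: mirror symmetry z ↦ −z ⇒ only even powers of z; it's symmetric under x → −x, forcing even powers of x; the y ↦ −y reflection is a symmetry, so y appears only in even powers.
(d) From the axis intercepts and sections: it misses every integer gridline on the y-axis; no x-intercept at any integer in the box.
(e) Solving for integer coefficients yields p as stated.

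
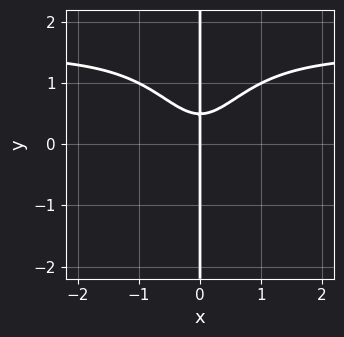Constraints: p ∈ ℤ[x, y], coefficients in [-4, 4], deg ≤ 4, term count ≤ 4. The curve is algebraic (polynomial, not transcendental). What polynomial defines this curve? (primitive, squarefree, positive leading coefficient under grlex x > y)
(a) deg p = 4. A generic line meets the curve in up to 4 points.
(b) Checking where it meets the axes: the visible y-axis segment lies entirely on the curve; it meets the x-axis at x = 0 (among the integer gridlines).
(c) Matching integer coefficients to the picture gives p.

2*x^3*y - 3*x^3 + 2*x*y - x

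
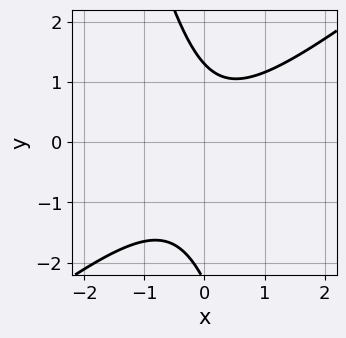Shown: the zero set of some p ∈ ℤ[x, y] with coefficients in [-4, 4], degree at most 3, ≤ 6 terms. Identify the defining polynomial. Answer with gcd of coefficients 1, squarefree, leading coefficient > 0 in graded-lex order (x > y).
1. The degree is 2 — the shape is more complex than any degree-1 curve.
2. Checking where it meets the axes: no x-intercept at any integer in the box.
3. Assembling these constraints gives the stated polynomial.

3*x^2 - 3*x*y - y^2 - y + 3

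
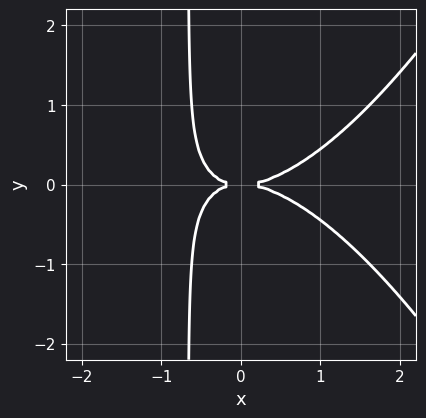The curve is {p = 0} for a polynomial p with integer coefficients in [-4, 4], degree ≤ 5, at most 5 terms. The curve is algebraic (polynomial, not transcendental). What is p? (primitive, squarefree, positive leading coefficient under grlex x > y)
(a) The degree is 4 — no degree-3 curve has this shape.
(b) Symmetries: mirror symmetry y ↦ −y ⇒ only even powers of y.
(c) Reading off the gridlines: it crosses the y-axis at the gridline y = 0; it meets the x-axis at x = 0 (among the integer gridlines).
(d) Assembling these constraints gives the stated polynomial.

x^4 - 3*x*y^2 - 2*y^2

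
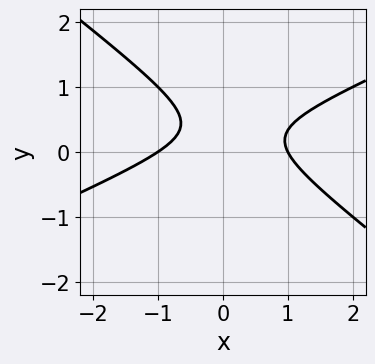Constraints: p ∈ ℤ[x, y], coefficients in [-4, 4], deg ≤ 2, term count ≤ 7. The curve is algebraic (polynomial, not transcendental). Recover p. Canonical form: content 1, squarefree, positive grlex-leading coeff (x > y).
x^2 - x*y - 3*y^2 + 2*y - 1

First, degree: the shape is more complex than any degree-1 curve, so deg p = 2.
Next, against the integer gridlines: no y-intercept at any integer in the box; among the integer gridlines, it crosses the x-axis at x ∈ {-1, 1}.
Finally, fitting integer coefficients to these (and the overall shape) gives p.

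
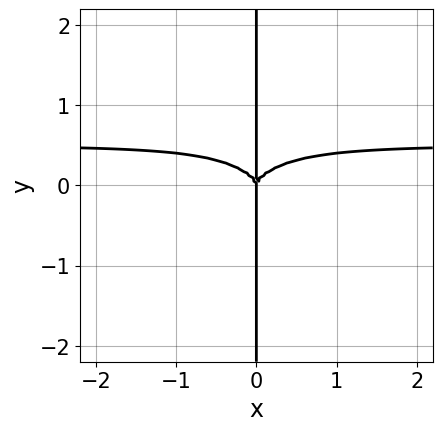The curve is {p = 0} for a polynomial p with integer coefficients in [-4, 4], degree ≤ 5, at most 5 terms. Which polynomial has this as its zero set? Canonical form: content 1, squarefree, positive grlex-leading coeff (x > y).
Degree: a generic line meets the curve in up to 4 points, so deg p = 4.
Observable constraints: it meets the x-axis at x = 0 (among the integer gridlines); the visible y-axis segment lies entirely on the curve.
Fitting integer coefficients to these (and the overall shape) gives p.

2*x^3*y + 3*x*y^3 - x^3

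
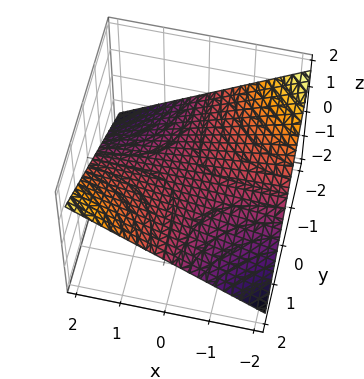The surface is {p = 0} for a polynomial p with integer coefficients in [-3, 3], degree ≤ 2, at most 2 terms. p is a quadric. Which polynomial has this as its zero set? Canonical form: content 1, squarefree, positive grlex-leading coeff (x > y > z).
x*y - 3*z

1. Degree: a saddle surface; a quadric, so deg p = 2.
2. Reading off the gridlines: it meets the z-axis at z = 0 (among the integer gridlines); every point of the y-axis in the box is on the surface.
3. Putting this together gives p. Check: (1, 0, 0) on the x-axis lies on the surface, and p(1, 0, 0) = 0. ✓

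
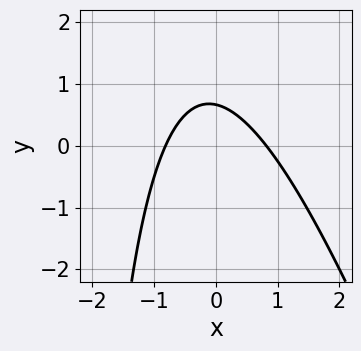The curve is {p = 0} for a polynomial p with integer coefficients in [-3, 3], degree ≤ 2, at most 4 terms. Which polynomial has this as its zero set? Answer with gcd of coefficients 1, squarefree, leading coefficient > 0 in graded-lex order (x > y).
(a) deg p = 2. The shape is more complex than any degree-1 curve.
(b) The integer polynomial consistent with all of this is the stated p.

3*x^2 + x*y + 3*y - 2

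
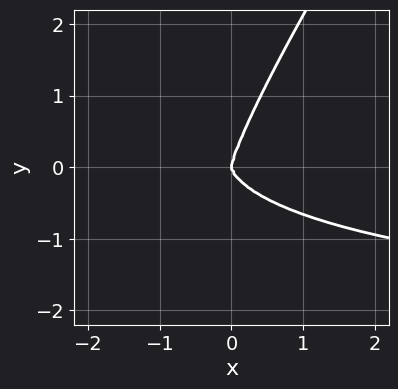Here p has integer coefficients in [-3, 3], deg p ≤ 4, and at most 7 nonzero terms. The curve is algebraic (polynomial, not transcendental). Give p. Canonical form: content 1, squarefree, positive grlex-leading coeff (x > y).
x^3*y - 3*x^2*y^2 + 3*x*y^3 - y^4 + 3*x^3

First, the degree is 4 — the shape is more complex than any degree-3 curve.
Then, against the integer gridlines: it meets the x-axis at x = 0 (among the integer gridlines); one y-axis crossing is at y = 0.
Finally, matching integer coefficients to the picture gives p.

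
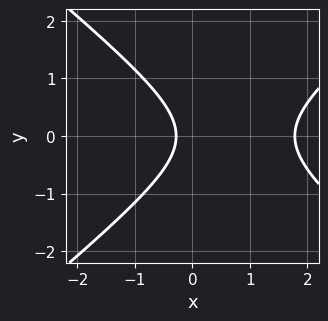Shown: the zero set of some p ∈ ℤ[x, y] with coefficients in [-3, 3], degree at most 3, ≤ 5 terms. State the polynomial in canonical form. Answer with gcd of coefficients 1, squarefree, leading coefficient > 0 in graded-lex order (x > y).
2*x^2 - 3*y^2 - 3*x - 1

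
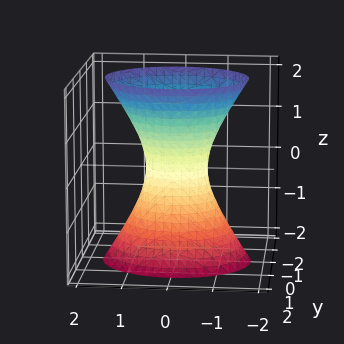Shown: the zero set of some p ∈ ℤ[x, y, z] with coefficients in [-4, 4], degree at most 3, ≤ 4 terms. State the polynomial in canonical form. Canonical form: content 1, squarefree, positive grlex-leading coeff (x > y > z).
1. The degree is 2 — an hourglass — one-sheet hyperboloid; a quadric.
2. Symmetries: it's symmetric under z → −z, forcing even powers of z; mirror symmetry y ↦ −y ⇒ only even powers of y; it's symmetric under x → −x, forcing even powers of x.
3. Observable constraints: no z-intercept at any integer in the box.
4. Matching integer coefficients to the picture gives p.

2*x^2 + 3*y^2 - z^2 - 1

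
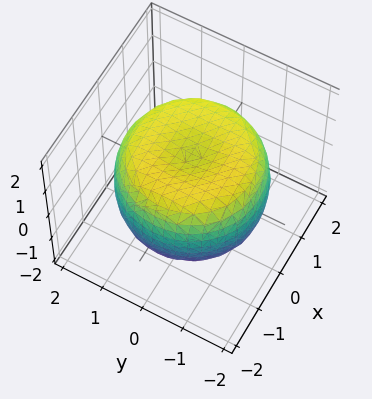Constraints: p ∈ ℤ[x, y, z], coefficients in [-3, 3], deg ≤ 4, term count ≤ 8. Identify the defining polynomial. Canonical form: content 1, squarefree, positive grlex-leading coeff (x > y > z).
1. deg p = 4. The shape is more complex than any degree-3 surface.
2. By symmetry, the surface is invariant under rotation about z: p = q(x² + y², z).
3. Checking where it meets the axes: the z-axis gridline crossings are at z ∈ {-1, 1}; a circular section at z = -1 has radius between 1 and 2.
4. Assembling these constraints gives the stated polynomial.

x^4 + 2*x^2*y^2 + y^4 - 2*x^2 - 2*y^2 + 2*z^2 - 2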